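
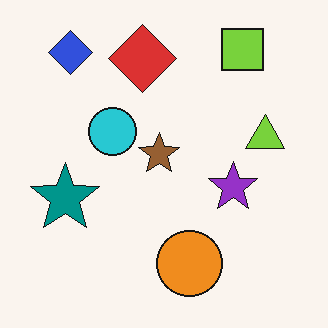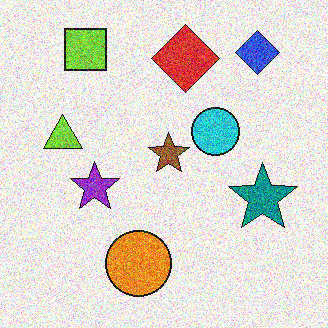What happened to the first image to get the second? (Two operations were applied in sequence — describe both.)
Flipped horizontally (left ↔ right), then degraded with a thick layer of grain.

The lime triangle is in the right of the first image and the left of the second — shapes on opposite sides of the vertical midline have swapped in a mirror flip. Random speckle covers the whole image, including the flat background.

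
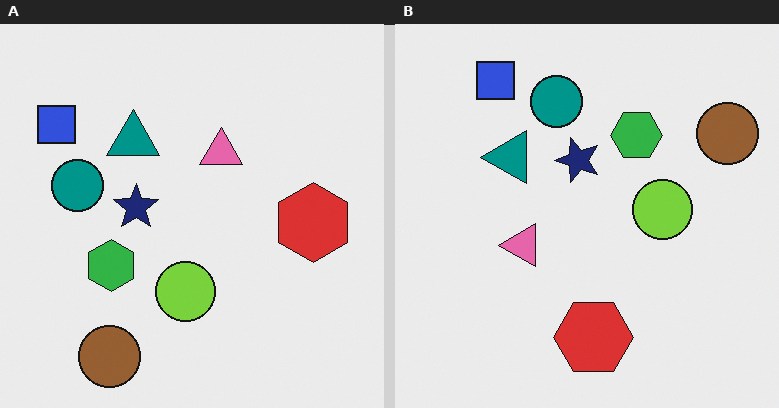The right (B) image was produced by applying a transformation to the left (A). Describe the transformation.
The transformation is: transposed (reflected across the top-left ↔ bottom-right diagonal).

Shapes have swapped their row and column positions — what was in the top-right is now in the bottom-left — a diagonal reflection.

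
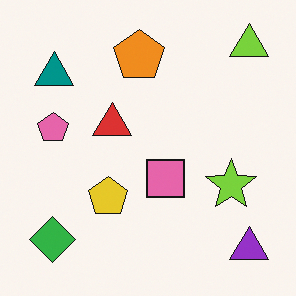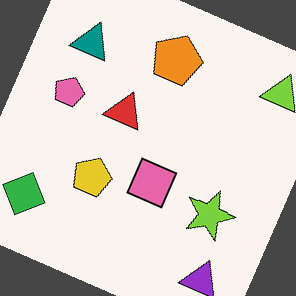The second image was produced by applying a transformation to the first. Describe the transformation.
This is the original image rotated clockwise by a moderate amount.

Every shape is tilted by the same angle and the image corners show triangular fill wedges — a whole-image rotation by a non-right angle.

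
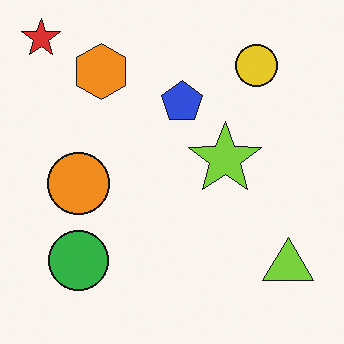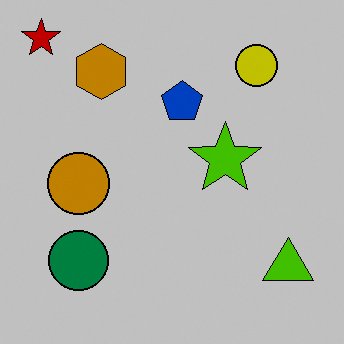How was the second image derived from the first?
The image was heavily posterized to just a handful of flat colors.

Each flat color has snapped to a coarser quantized level — most visibly, the near-white background has dropped to a flat grey.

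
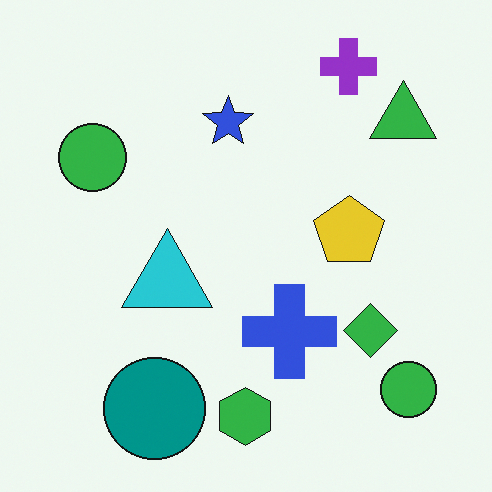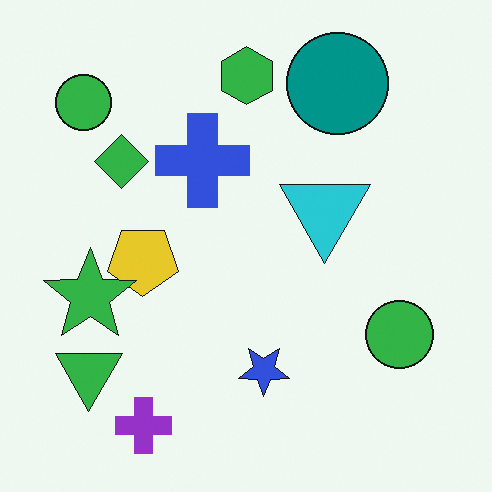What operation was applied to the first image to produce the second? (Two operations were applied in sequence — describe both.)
The image was rotated 180°, then overlaid with an additional green star.

The purple cross sits in the top-right of the first image and the bottom-left of the second — consistent with a whole-image 180° rotation. A green star appears in the second image that is absent from the first.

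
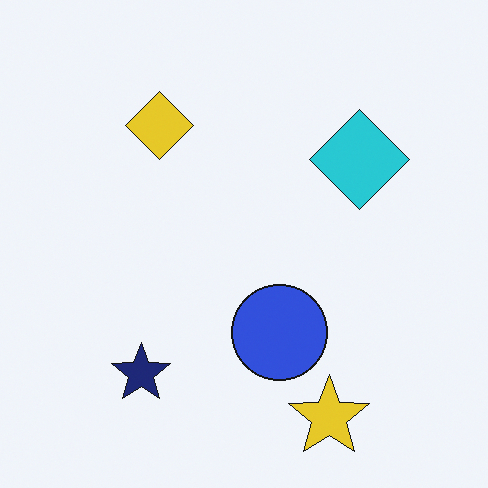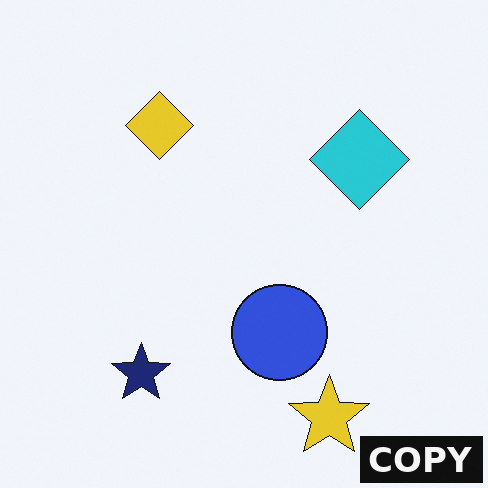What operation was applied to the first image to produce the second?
The transformation is: watermarked with the text "COPY" in the lower-right corner.

A dark label reading "COPY" appears in the lower-right corner.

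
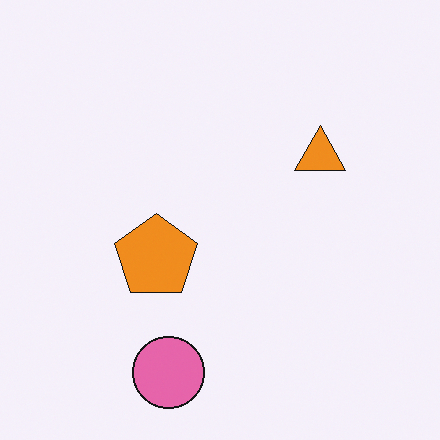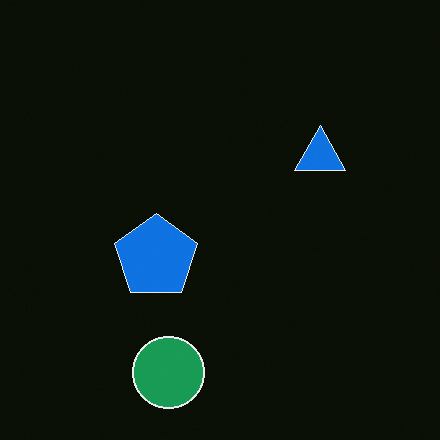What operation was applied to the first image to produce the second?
The second image is the first color-inverted (negative).

The light background has become dark and every shape's color is its complement — a photographic negative.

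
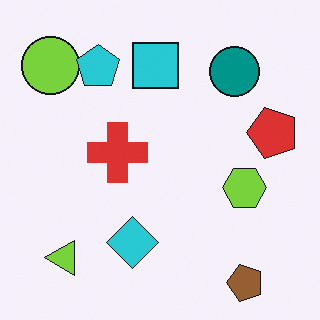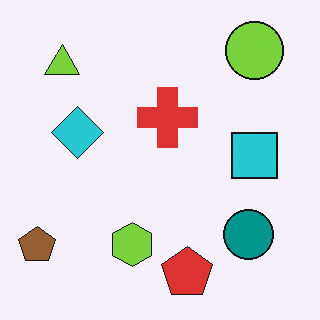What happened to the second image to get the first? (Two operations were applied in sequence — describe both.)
Rotated 90° counter-clockwise, then overlaid with an additional cyan pentagon.

The brown pentagon sits in the bottom-left of the second image and the bottom-right of the first — consistent with a whole-image 90° counter-clockwise rotation. A cyan pentagon appears in the first image that is absent from the second.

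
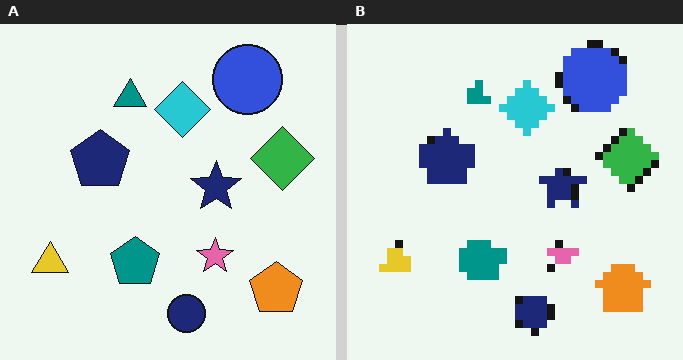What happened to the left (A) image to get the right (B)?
It was pixelated into visible square blocks.

Shapes are reduced to large square blocks; fine edges and outlines are lost — a downscale-then-upscale (mosaic) effect.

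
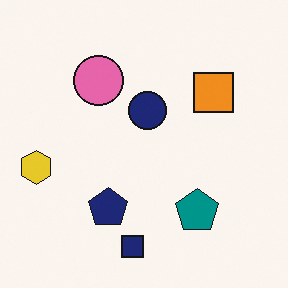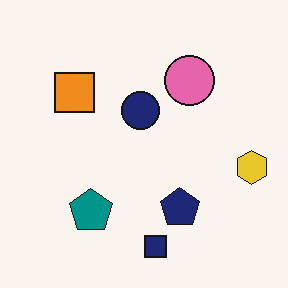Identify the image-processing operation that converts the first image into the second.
The image was flipped horizontally (left ↔ right).

The yellow hexagon is in the left of the first image and the right of the second — shapes on opposite sides of the vertical midline have swapped in a mirror flip.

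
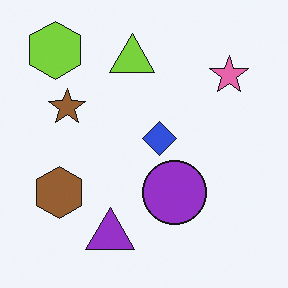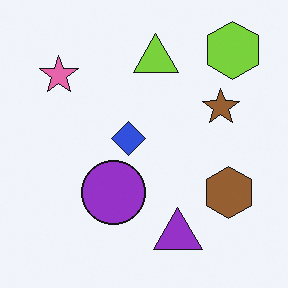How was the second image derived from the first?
The image was flipped horizontally (left ↔ right).

The lime hexagon is in the top-left of the first image and the top-right of the second — shapes on opposite sides of the vertical midline have swapped in a mirror flip.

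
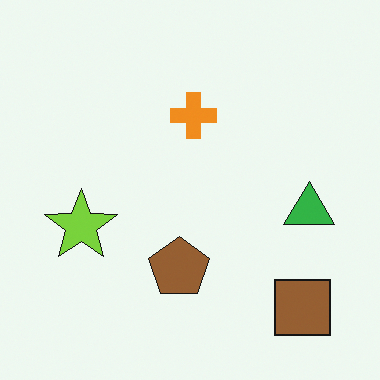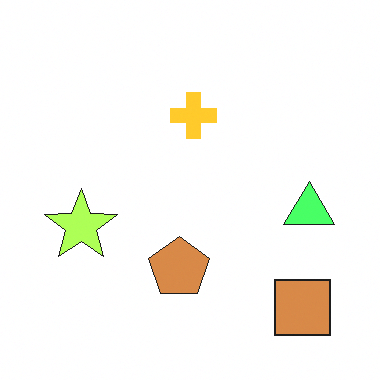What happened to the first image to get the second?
Brightened a lot.

Every pixel — background and shapes alike — is uniformly brightened.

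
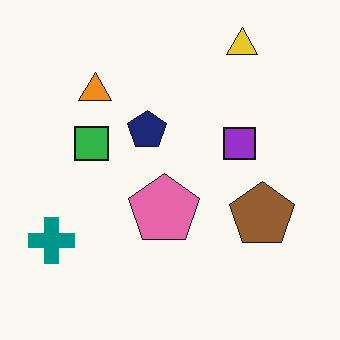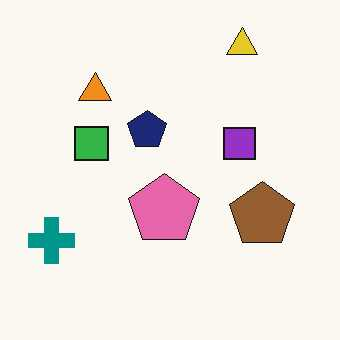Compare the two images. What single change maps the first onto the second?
The second image is the first JPEG-compressed with visible artifacts.

Blocky 8×8 compression artifacts appear around shape edges and the flat background shows ringing — characteristic JPEG degradation.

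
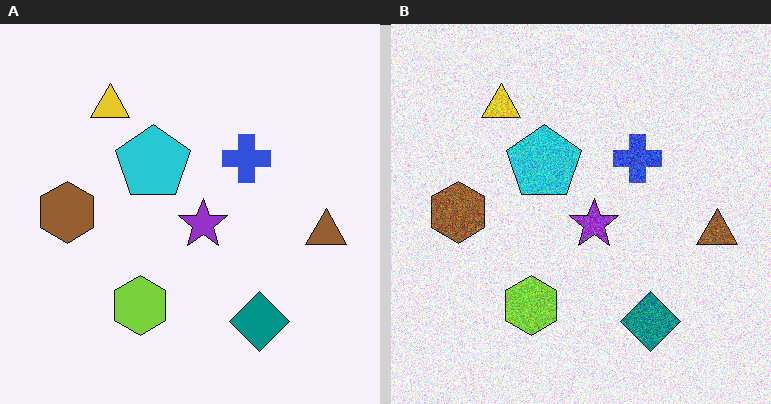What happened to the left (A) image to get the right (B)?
It was degraded with heavy additive noise.

Random speckle covers the whole image, including the flat background.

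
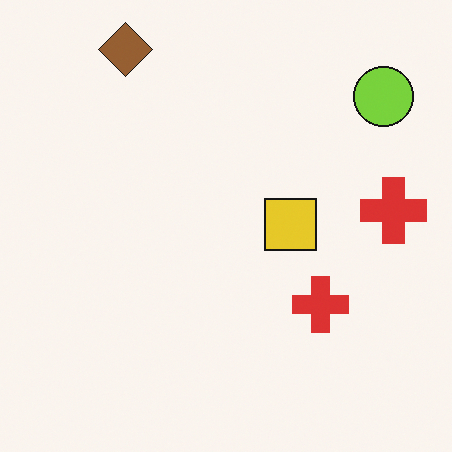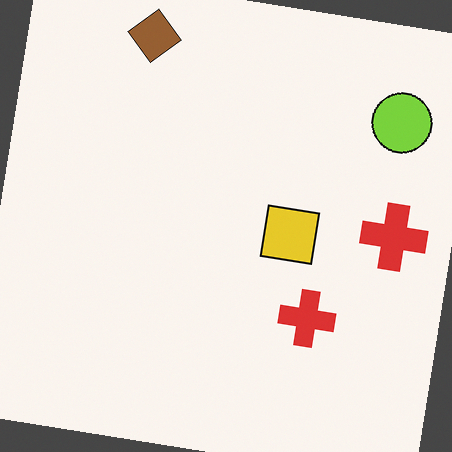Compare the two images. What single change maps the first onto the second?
The second image is the first rotated clockwise by a slight angle.

Every shape is tilted by the same angle and the image corners show triangular fill wedges — a whole-image rotation by a non-right angle.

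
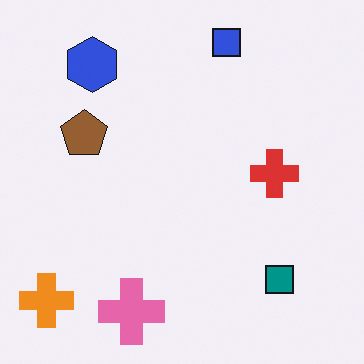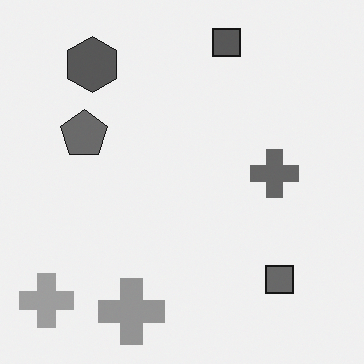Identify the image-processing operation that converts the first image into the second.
The transformation is: converted to grayscale.

All color is removed — every shape is now a shade of grey.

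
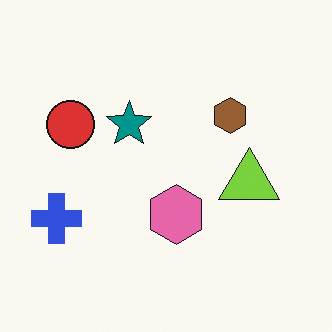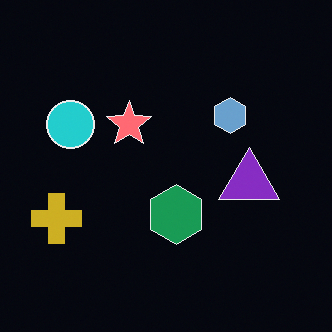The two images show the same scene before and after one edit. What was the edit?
Color-inverted (negative).

The light background has become dark and every shape's color is its complement — a photographic negative.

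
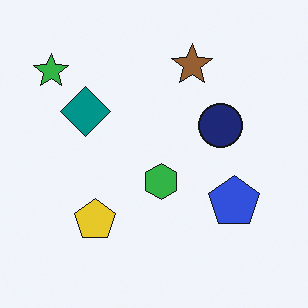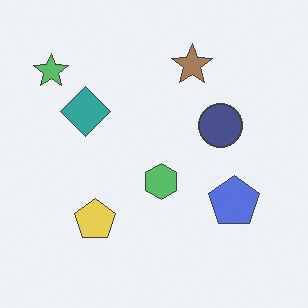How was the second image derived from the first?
The second image is the first given slightly reduced contrast.

Tones are pushed toward mid-grey across the whole image — a global contrast change.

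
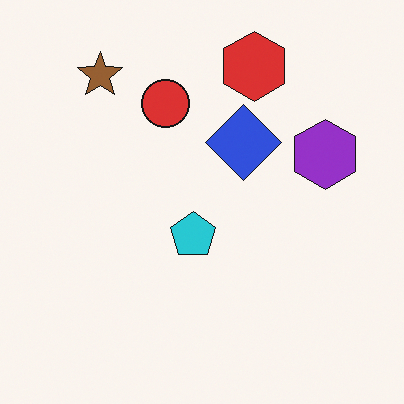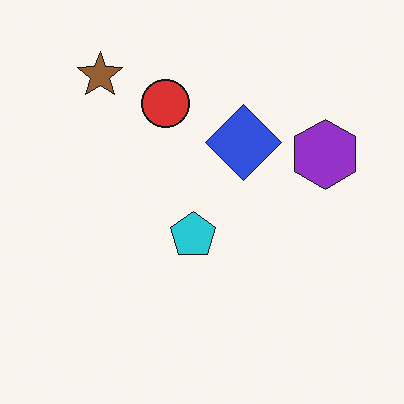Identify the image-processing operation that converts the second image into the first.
The image was overlaid with an additional red hexagon.

A red hexagon appears in the first image that is absent from the second.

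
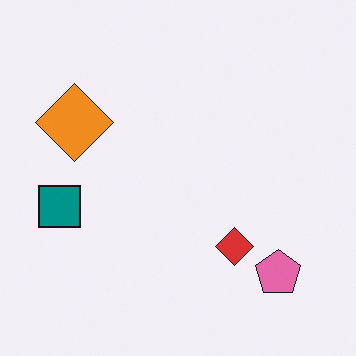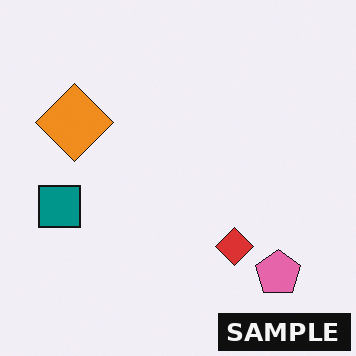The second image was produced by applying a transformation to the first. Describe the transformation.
Watermarked with the text "SAMPLE" in the lower-right corner.

A dark label reading "SAMPLE" appears in the lower-right corner.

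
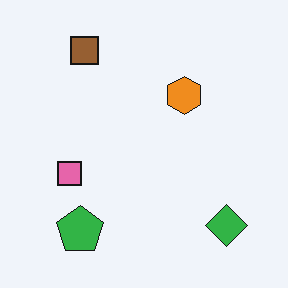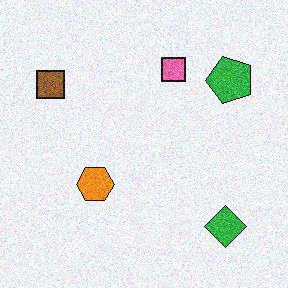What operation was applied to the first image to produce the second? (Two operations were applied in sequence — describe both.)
The image was degraded with moderate additive noise, then transposed (reflected across the top-left ↔ bottom-right diagonal).

Random speckle covers the whole image, including the flat background. Shapes have swapped their row and column positions — what was in the top-right is now in the bottom-left — a diagonal reflection.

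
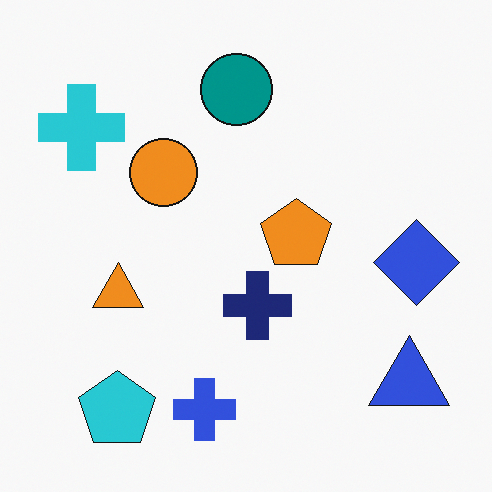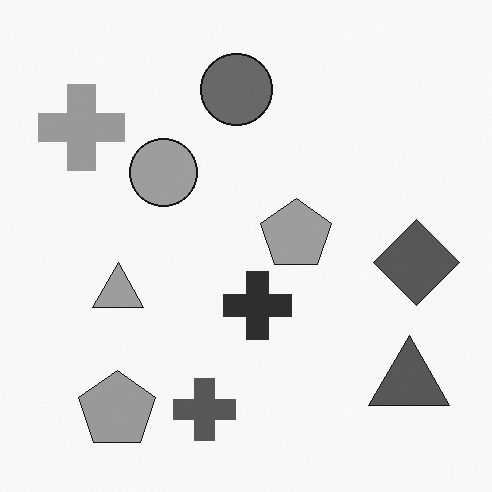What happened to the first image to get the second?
The image was converted to grayscale.

All color is removed — every shape is now a shade of grey.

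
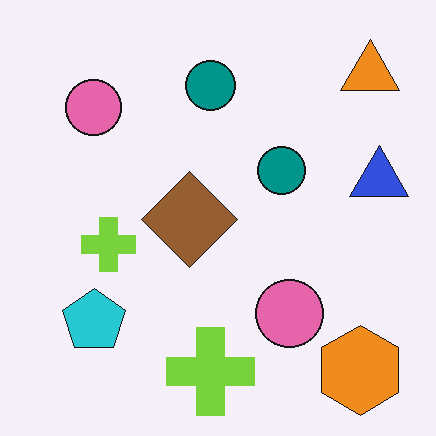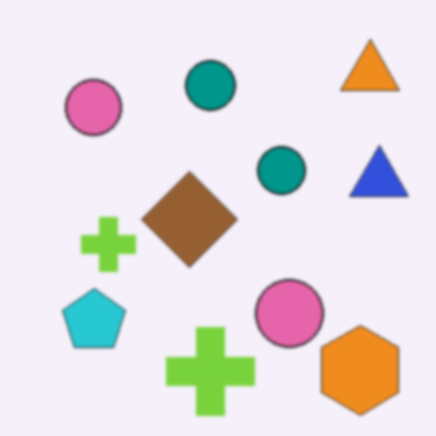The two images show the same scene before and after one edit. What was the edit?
Given a subtle gaussian blur.

Shape edges and outlines are uniformly softened across the whole image.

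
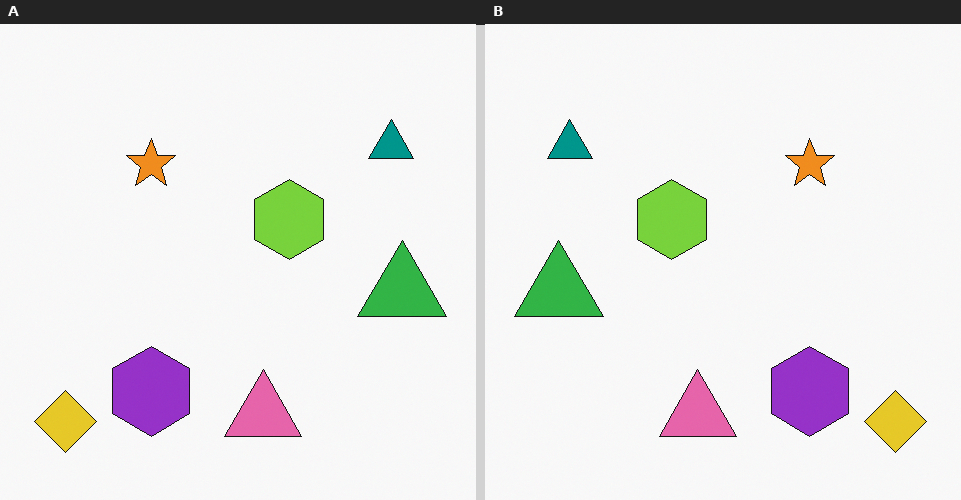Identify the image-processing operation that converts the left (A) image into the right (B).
The right (B) image is the left (A) flipped horizontally (left ↔ right).

The yellow diamond is in the bottom-left of the left (A) image and the bottom-right of the right (B) — shapes on opposite sides of the vertical midline have swapped in a mirror flip.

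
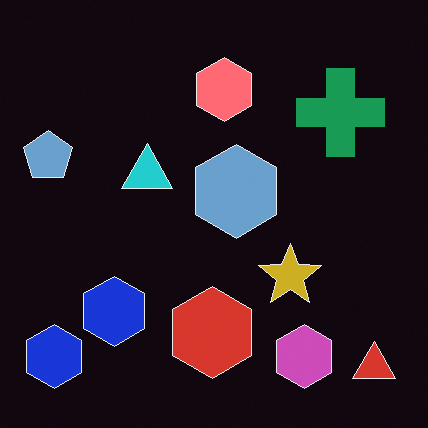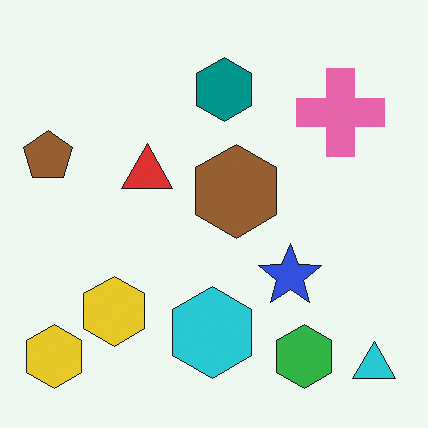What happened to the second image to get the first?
It was color-inverted (negative).

The light background has become dark and every shape's color is its complement — a photographic negative.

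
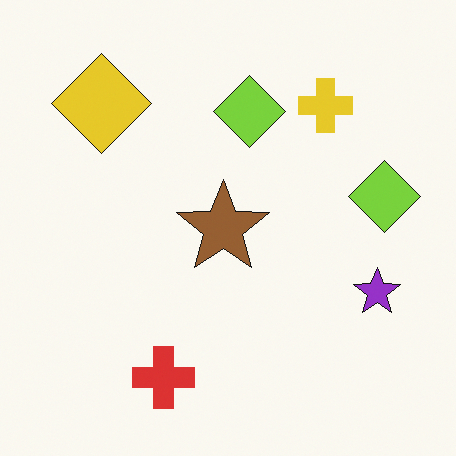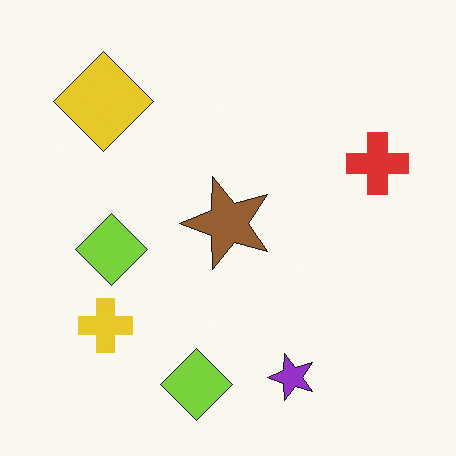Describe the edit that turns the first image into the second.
The second image is the first transposed (reflected across the top-left ↔ bottom-right diagonal).

Shapes have swapped their row and column positions — what was in the top-right is now in the bottom-left — a diagonal reflection.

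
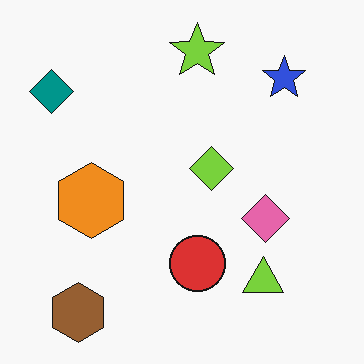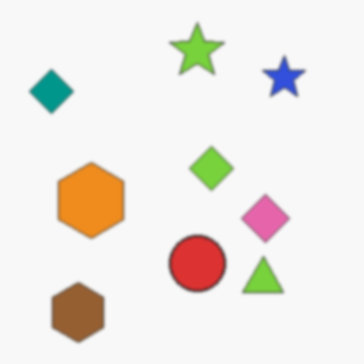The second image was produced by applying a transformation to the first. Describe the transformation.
The transformation is: given a subtle gaussian blur.

Shape edges and outlines are uniformly softened across the whole image.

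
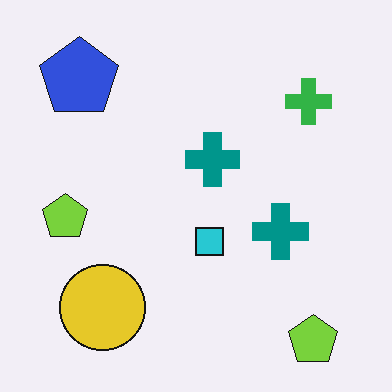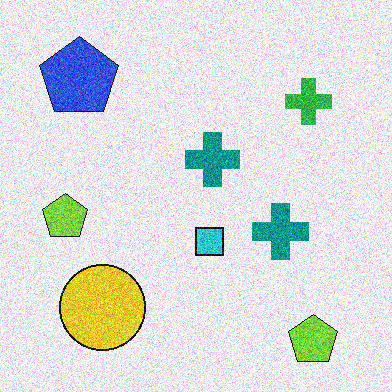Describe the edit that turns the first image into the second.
The second image is the first degraded with strong gaussian noise.

Random speckle covers the whole image, including the flat background.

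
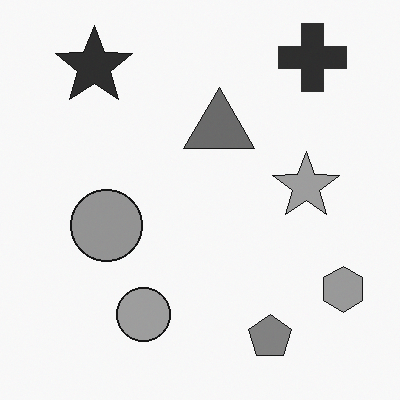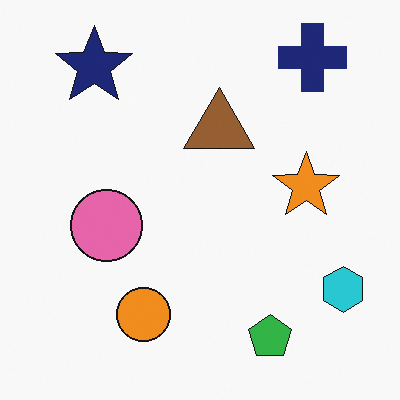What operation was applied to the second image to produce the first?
The image was converted to grayscale.

All color is removed — every shape is now a shade of grey.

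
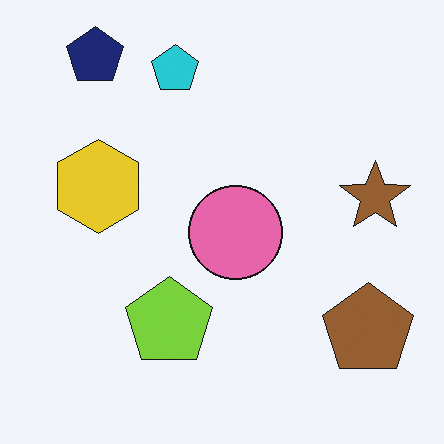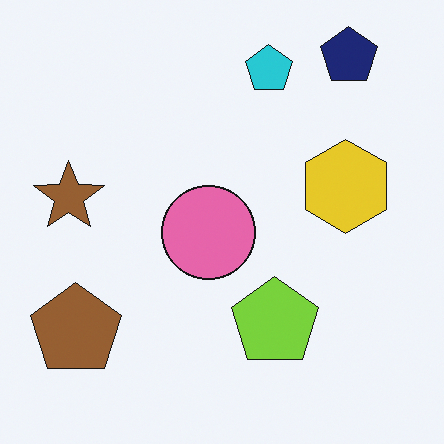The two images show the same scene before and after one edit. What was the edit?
The second image is the first flipped horizontally (left ↔ right).

The brown star is in the right of the first image and the left of the second — shapes on opposite sides of the vertical midline have swapped in a mirror flip.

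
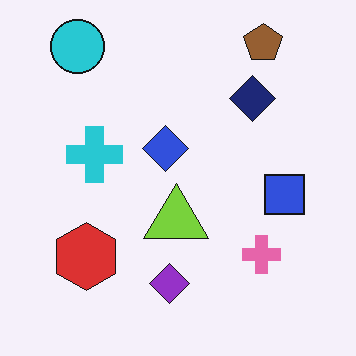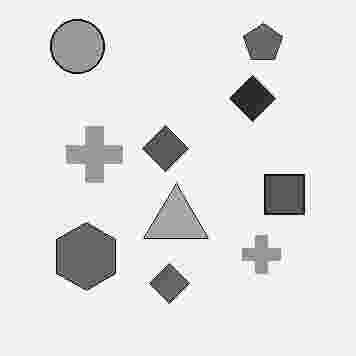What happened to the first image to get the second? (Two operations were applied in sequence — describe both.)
The transformation is: converted to grayscale, then heavily JPEG-compressed with obvious blocking artifacts.

All color is removed — every shape is now a shade of grey. Blocky 8×8 compression artifacts appear around shape edges and the flat background shows ringing — characteristic JPEG degradation.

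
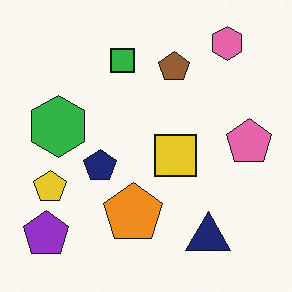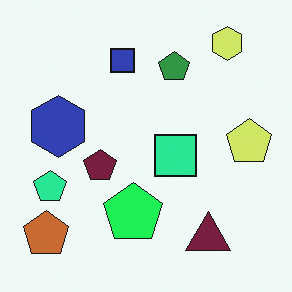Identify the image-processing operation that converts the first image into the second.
This is the original image hue-shifted by a moderate amount.

Every shape's color has rotated by the same amount around the hue wheel — a uniform hue shift.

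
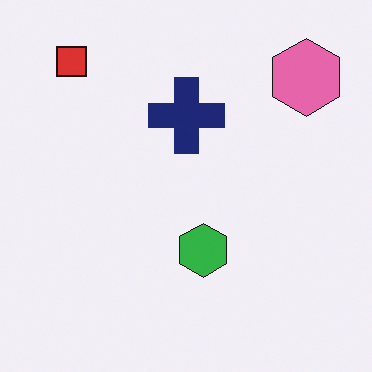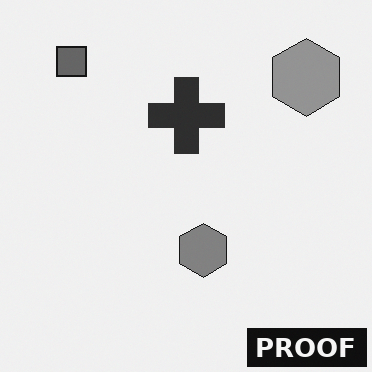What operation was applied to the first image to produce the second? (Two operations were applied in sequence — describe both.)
This is the original image converted to grayscale, then watermarked with the text "PROOF" in the lower-right corner.

All color is removed — every shape is now a shade of grey. A dark label reading "PROOF" appears in the lower-right corner.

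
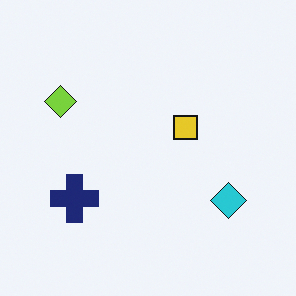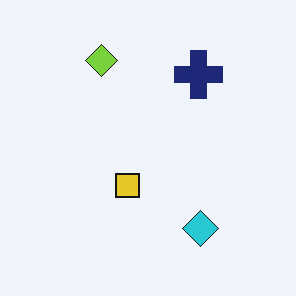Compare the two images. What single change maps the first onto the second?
This is the original image transposed (reflected across the top-left ↔ bottom-right diagonal).

Shapes have swapped their row and column positions — what was in the top-right is now in the bottom-left — a diagonal reflection.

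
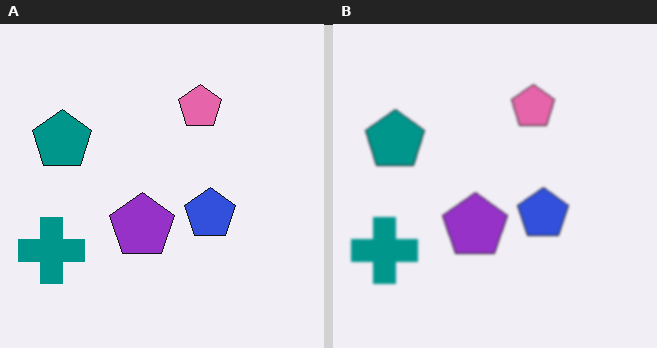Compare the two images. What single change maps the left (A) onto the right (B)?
It was given a subtle gaussian blur.

Shape edges and outlines are uniformly softened across the whole image.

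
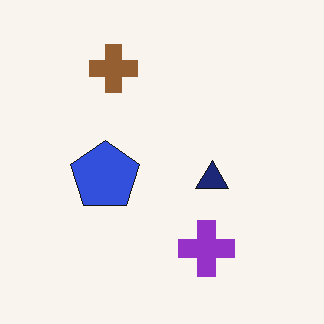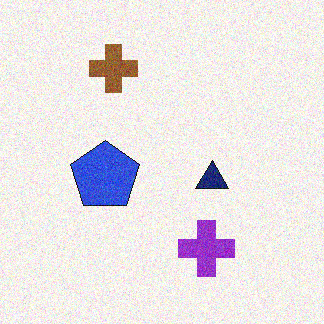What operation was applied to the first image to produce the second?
The second image is the first degraded with visible gaussian noise.

Random speckle covers the whole image, including the flat background.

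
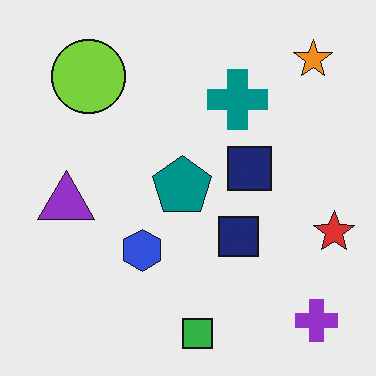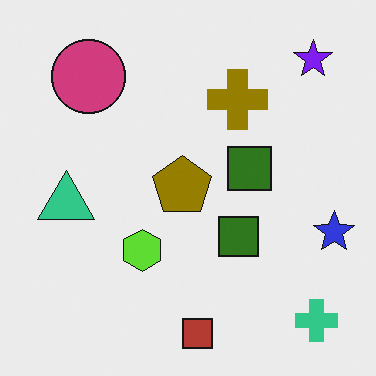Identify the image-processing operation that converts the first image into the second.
The transformation is: hue-shifted through roughly half the color wheel.

Every shape's color has rotated by the same amount around the hue wheel — a uniform hue shift.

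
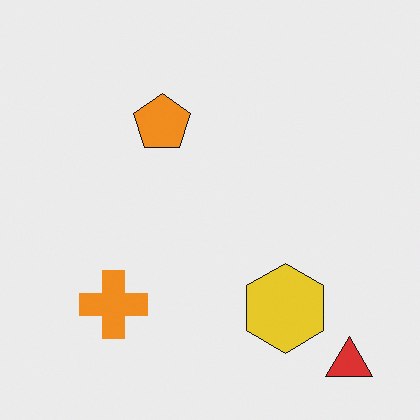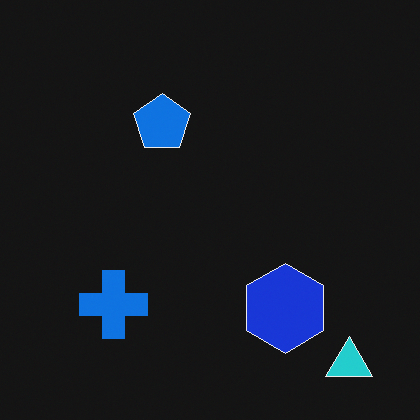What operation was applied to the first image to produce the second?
The second image is the first color-inverted (negative).

The light background has become dark and every shape's color is its complement — a photographic negative.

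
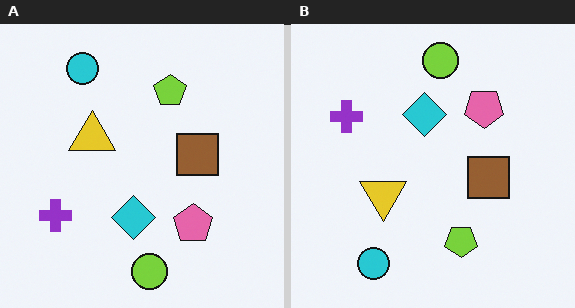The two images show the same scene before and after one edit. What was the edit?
The image was flipped vertically (top ↔ bottom).

The lime circle is in the bottom of the left (A) image and the top of the right (B) — shapes on opposite sides of the horizontal midline have swapped in a mirror flip.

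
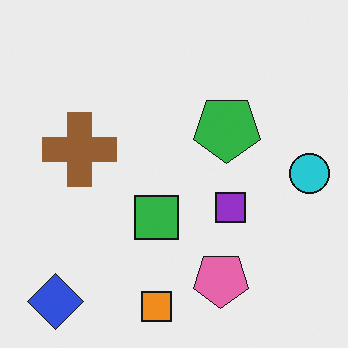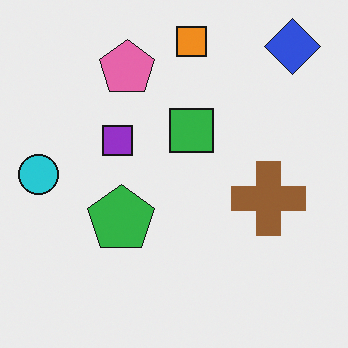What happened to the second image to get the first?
The image was rotated 180°.

The blue diamond sits in the top-right of the second image and the bottom-left of the first — consistent with a whole-image 180° rotation.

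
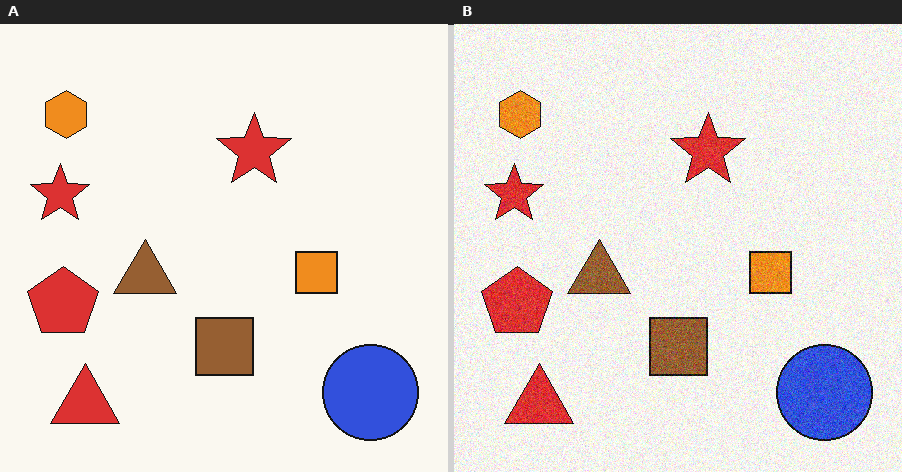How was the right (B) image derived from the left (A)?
The right (B) image is the left (A) degraded with visible gaussian noise.

Random speckle covers the whole image, including the flat background.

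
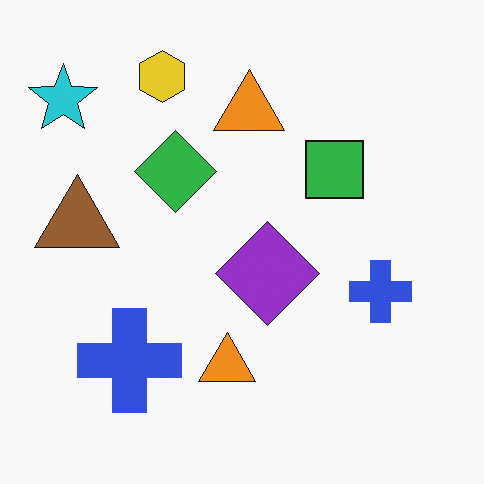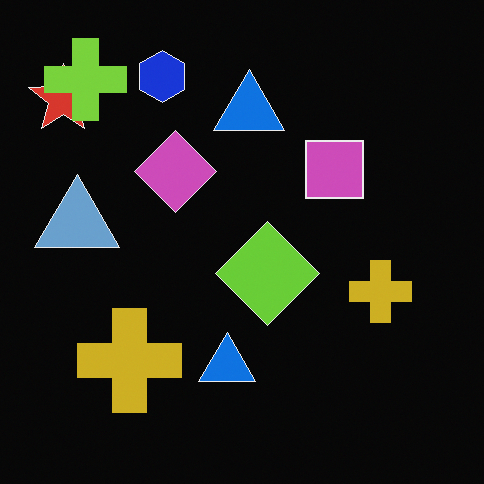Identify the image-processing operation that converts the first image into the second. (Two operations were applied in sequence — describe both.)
The transformation is: color-inverted (negative), then overlaid with an additional lime cross.

The light background has become dark and every shape's color is its complement — a photographic negative. A lime cross appears in the second image that is absent from the first.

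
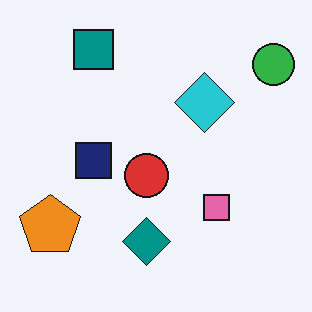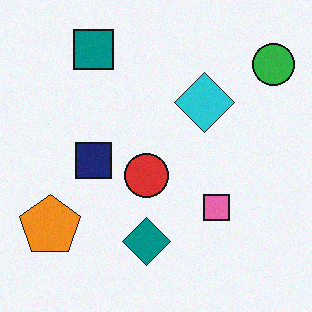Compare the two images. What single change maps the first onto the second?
It was degraded with subtle gaussian noise.

Random speckle covers the whole image, including the flat background.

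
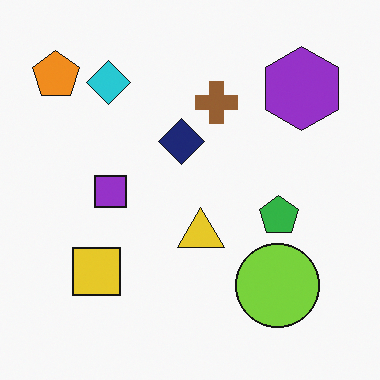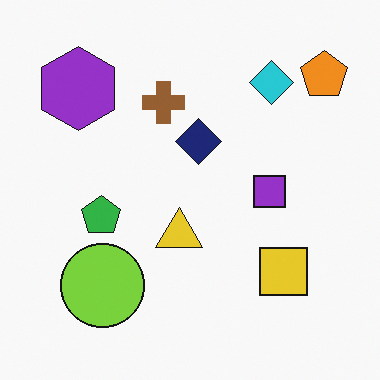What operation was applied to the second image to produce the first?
Flipped horizontally (left ↔ right).

The orange pentagon is in the top-right of the second image and the top-left of the first — shapes on opposite sides of the vertical midline have swapped in a mirror flip.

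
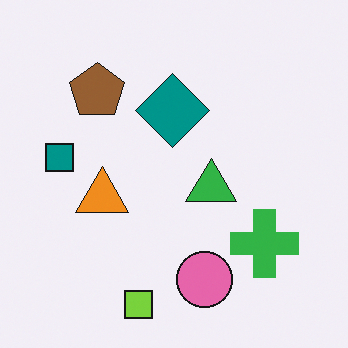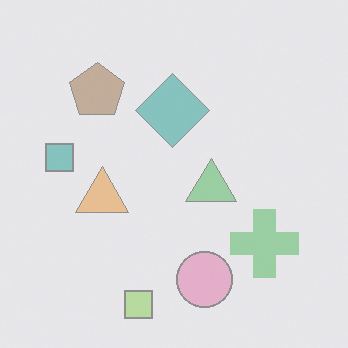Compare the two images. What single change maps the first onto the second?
The second image is the first given much lower contrast.

Tones are pushed toward mid-grey across the whole image — a global contrast change.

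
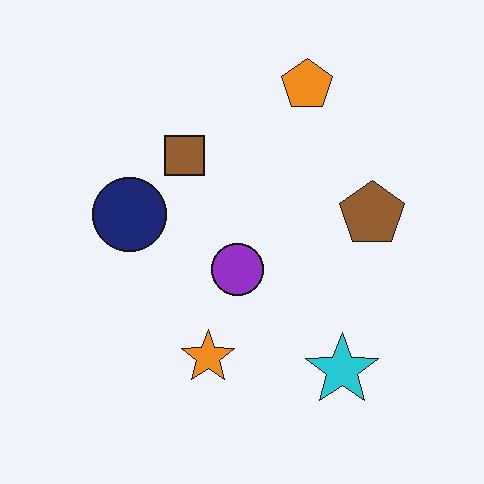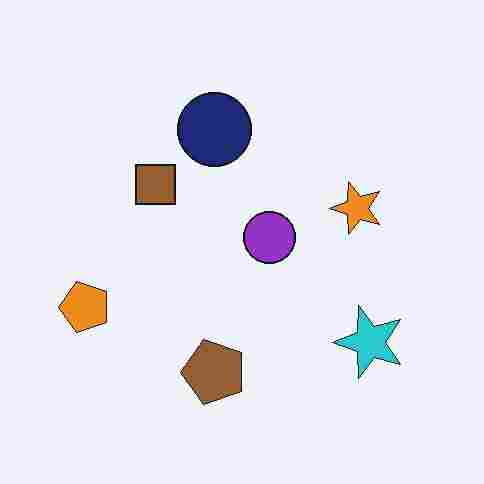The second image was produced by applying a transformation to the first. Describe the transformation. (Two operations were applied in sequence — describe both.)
Transposed (reflected across the top-left ↔ bottom-right diagonal), then heavily JPEG-compressed with obvious blocking artifacts.

Shapes have swapped their row and column positions — what was in the top-right is now in the bottom-left — a diagonal reflection. Blocky 8×8 compression artifacts appear around shape edges and the flat background shows ringing — characteristic JPEG degradation.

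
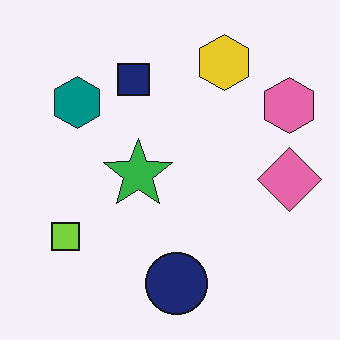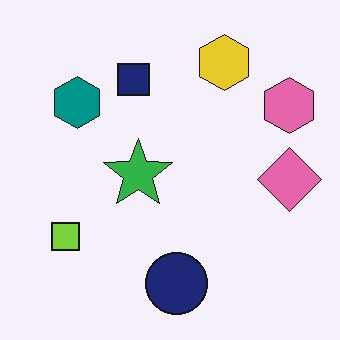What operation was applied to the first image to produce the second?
The transformation is: given moderate JPEG compression.

Blocky 8×8 compression artifacts appear around shape edges and the flat background shows ringing — characteristic JPEG degradation.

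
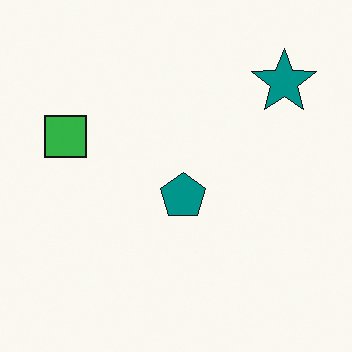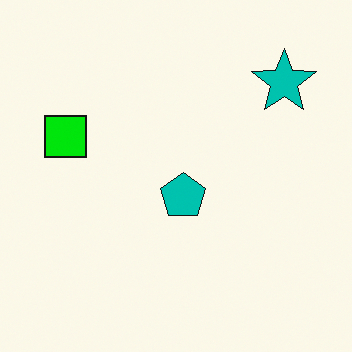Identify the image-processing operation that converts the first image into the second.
The transformation is: made much more vivid (saturation change).

All colors are more vivid — a global saturation change.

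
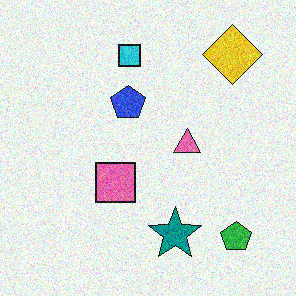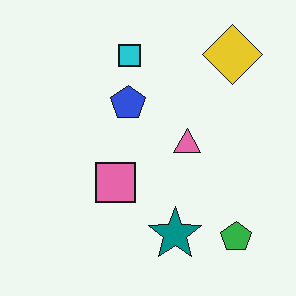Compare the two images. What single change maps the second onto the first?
This is the original image degraded with visible gaussian noise.

Random speckle covers the whole image, including the flat background.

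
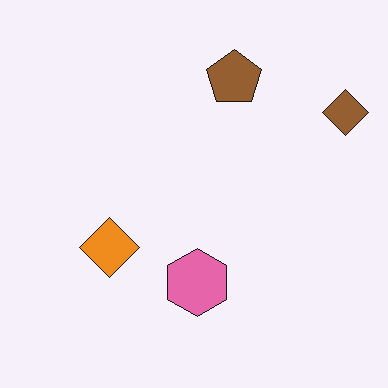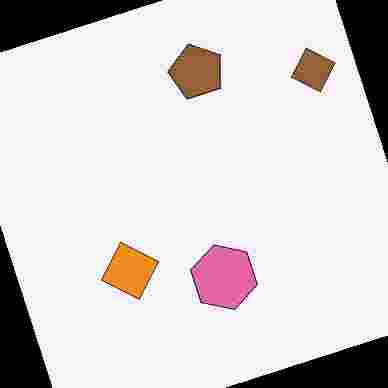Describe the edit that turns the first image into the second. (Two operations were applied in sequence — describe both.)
Rotated counter-clockwise by a clearly visible amount, then heavily JPEG-compressed with obvious blocking artifacts.

Every shape is tilted by the same angle and the image corners show triangular fill wedges — a whole-image rotation by a non-right angle. Blocky 8×8 compression artifacts appear around shape edges and the flat background shows ringing — characteristic JPEG degradation.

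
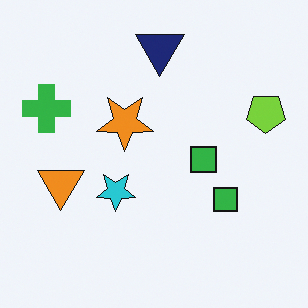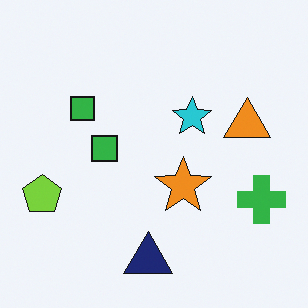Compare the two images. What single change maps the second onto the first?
This is the original image rotated 180°.

The lime pentagon sits in the left of the second image and the right of the first — consistent with a whole-image 180° rotation.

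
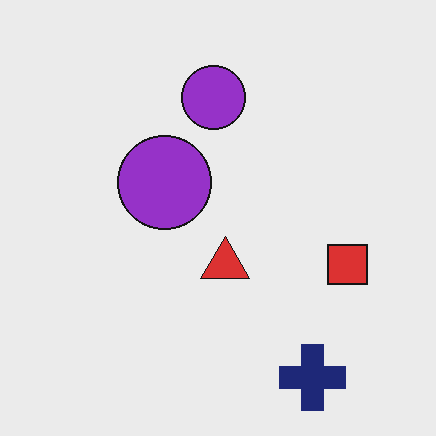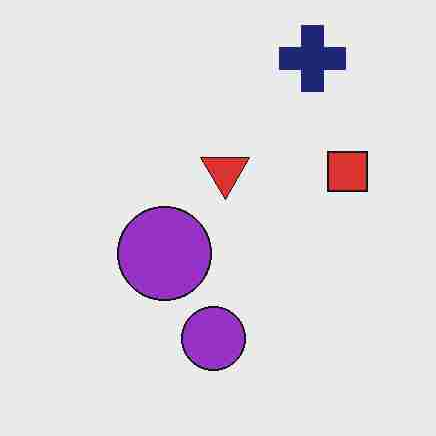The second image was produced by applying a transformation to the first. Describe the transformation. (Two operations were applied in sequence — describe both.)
It was degraded with heavy JPEG compression, then flipped vertically (top ↔ bottom).

Blocky 8×8 compression artifacts appear around shape edges and the flat background shows ringing — characteristic JPEG degradation. The navy cross is in the bottom-right of the first image and the top-right of the second — shapes on opposite sides of the horizontal midline have swapped in a mirror flip.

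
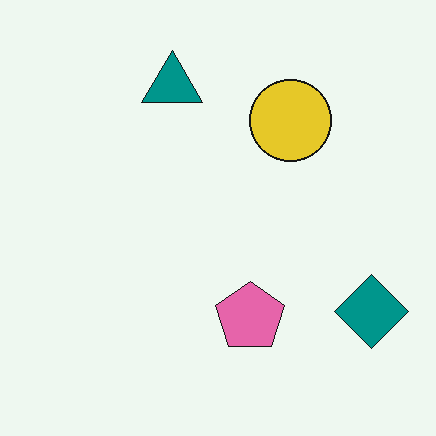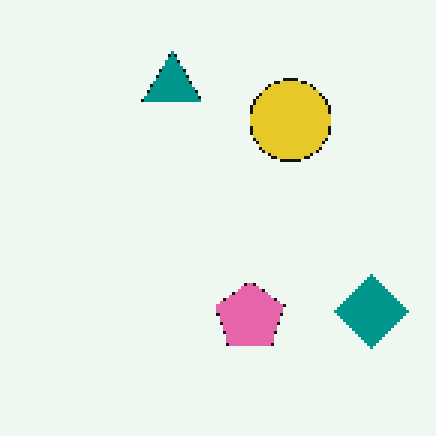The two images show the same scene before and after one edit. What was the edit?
This is the original image lightly pixelated (a mild mosaic effect).

Shapes are reduced to large square blocks; fine edges and outlines are lost — a downscale-then-upscale (mosaic) effect.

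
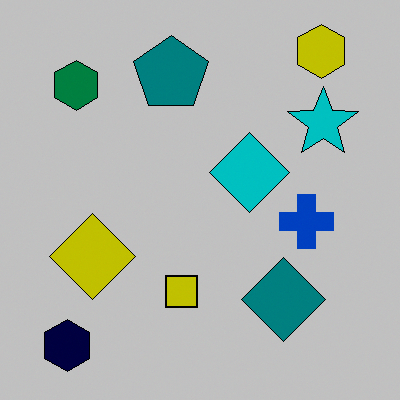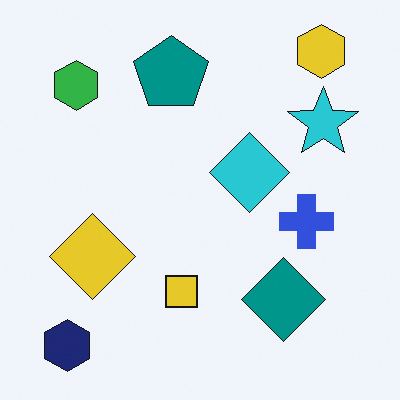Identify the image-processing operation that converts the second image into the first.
The image was aggressively posterized.

Each flat color has snapped to a coarser quantized level — most visibly, the near-white background has dropped to a flat grey.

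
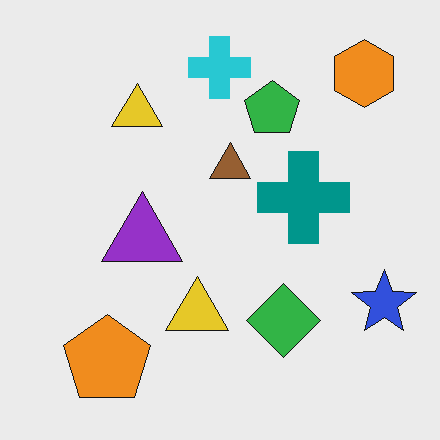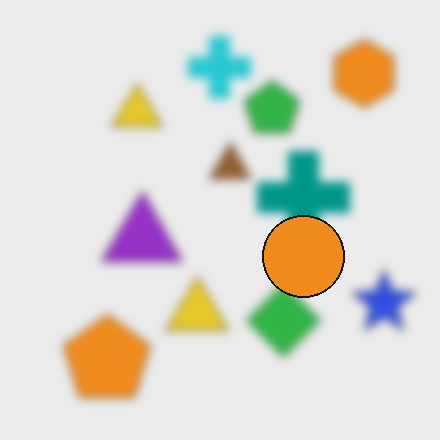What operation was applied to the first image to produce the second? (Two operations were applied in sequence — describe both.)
The image was moderately blurred, then overlaid with an additional orange circle.

Shape edges and outlines are uniformly softened across the whole image. An orange circle appears in the second image that is absent from the first.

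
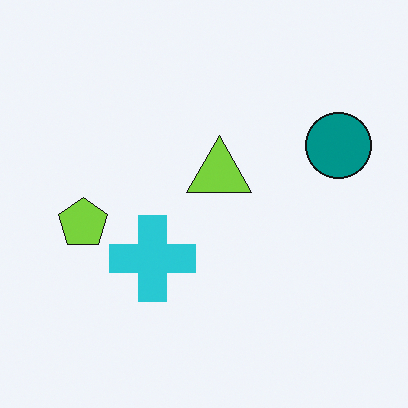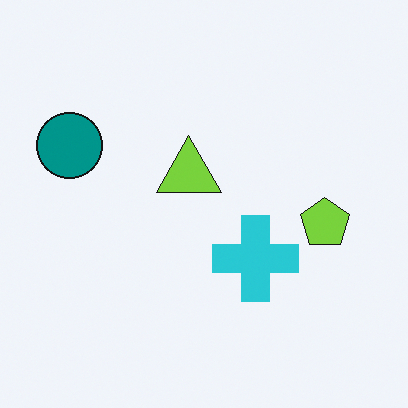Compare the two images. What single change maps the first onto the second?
This is the original image flipped horizontally (left ↔ right).

The teal circle is in the right of the first image and the left of the second — shapes on opposite sides of the vertical midline have swapped in a mirror flip.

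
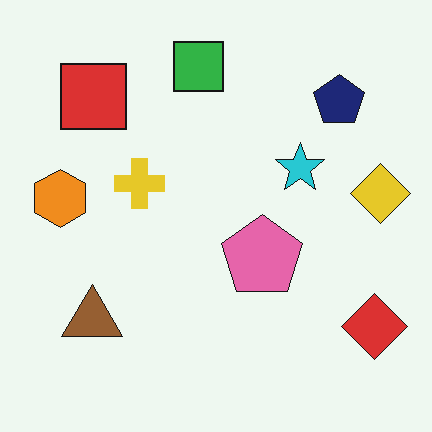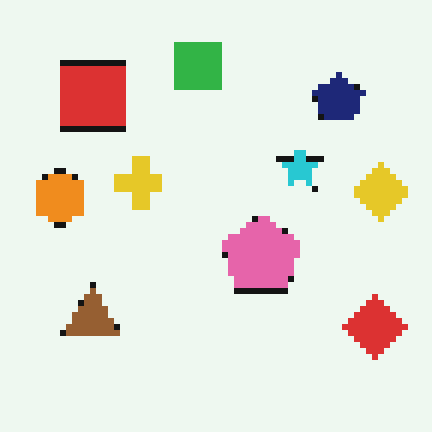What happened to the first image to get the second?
The transformation is: moderately pixelated.

Shapes are reduced to large square blocks; fine edges and outlines are lost — a downscale-then-upscale (mosaic) effect.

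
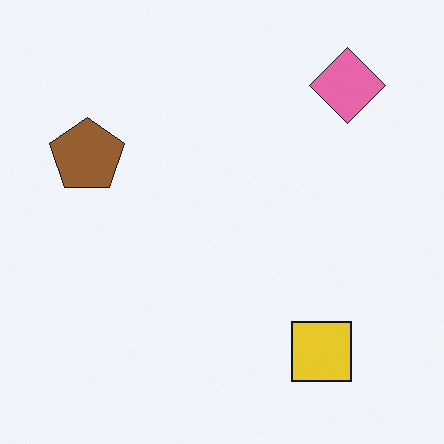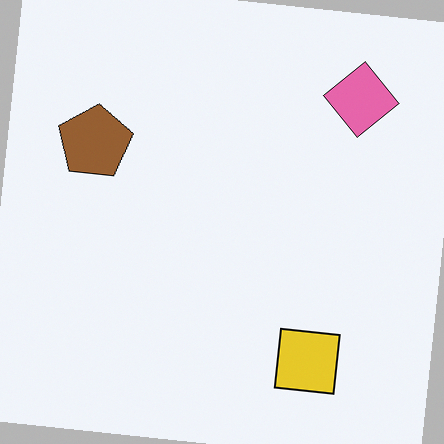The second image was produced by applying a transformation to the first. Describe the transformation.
The second image is the first rotated clockwise by a few degrees.

Every shape is tilted by the same angle and the image corners show triangular fill wedges — a whole-image rotation by a non-right angle.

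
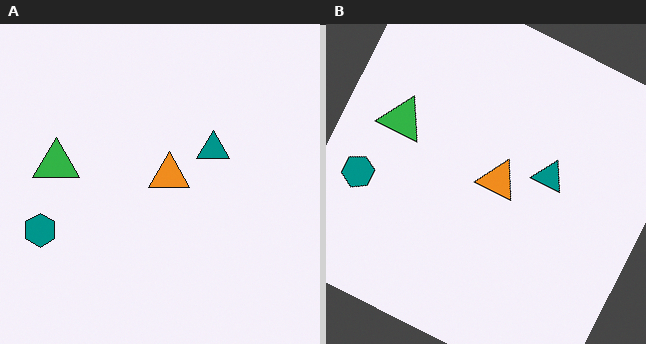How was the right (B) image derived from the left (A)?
The transformation is: rotated clockwise by a moderate amount.

Every shape is tilted by the same angle and the image corners show triangular fill wedges — a whole-image rotation by a non-right angle.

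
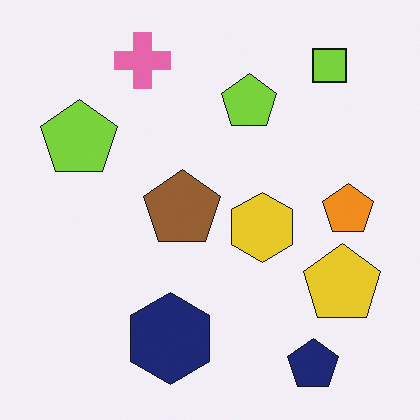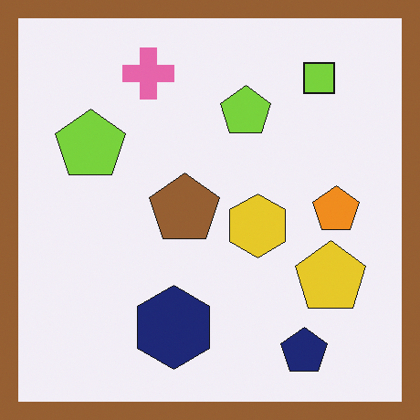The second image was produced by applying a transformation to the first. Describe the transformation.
This is the original image framed with a brown border.

A solid brown frame runs around the edge of the second image, with the content slightly shrunk inside it.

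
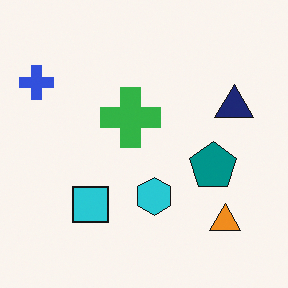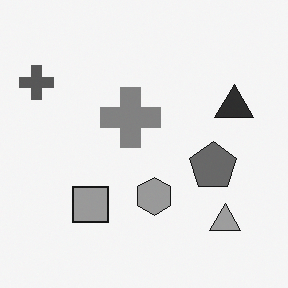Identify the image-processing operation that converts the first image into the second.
The image was converted to grayscale.

All color is removed — every shape is now a shade of grey.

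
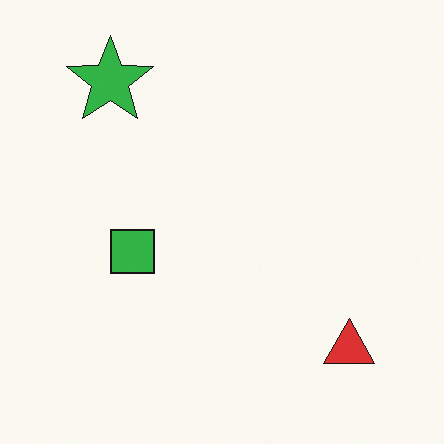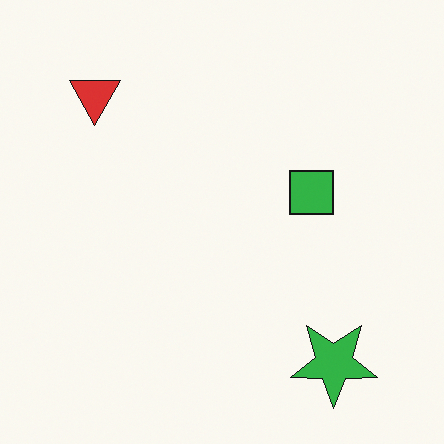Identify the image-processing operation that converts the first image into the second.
It was rotated 180°.

The green star sits in the top-left of the first image and the bottom-right of the second — consistent with a whole-image 180° rotation.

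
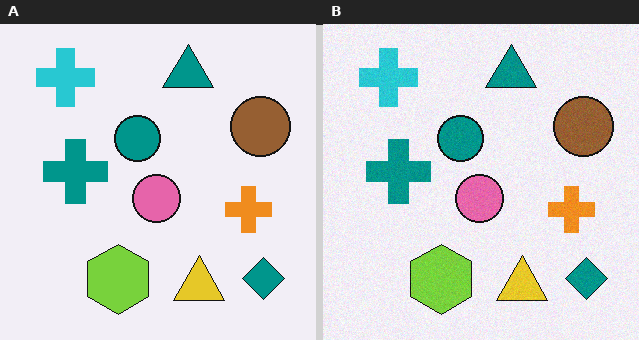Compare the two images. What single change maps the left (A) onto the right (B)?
It was degraded with light additive noise.

Random speckle covers the whole image, including the flat background.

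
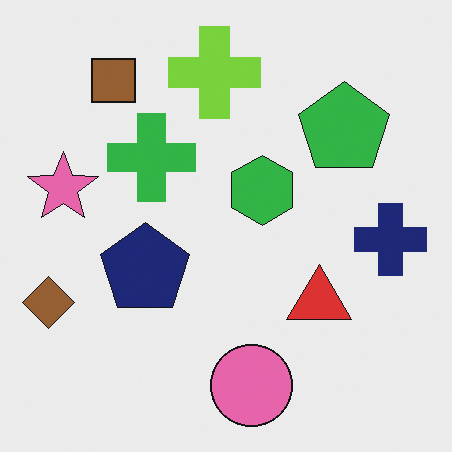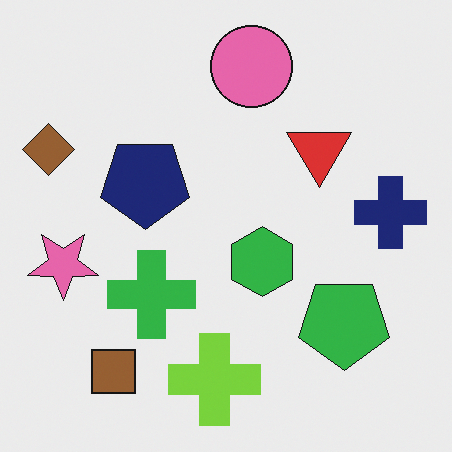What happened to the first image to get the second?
The transformation is: flipped vertically (top ↔ bottom).

The pink circle is in the bottom of the first image and the top of the second — shapes on opposite sides of the horizontal midline have swapped in a mirror flip.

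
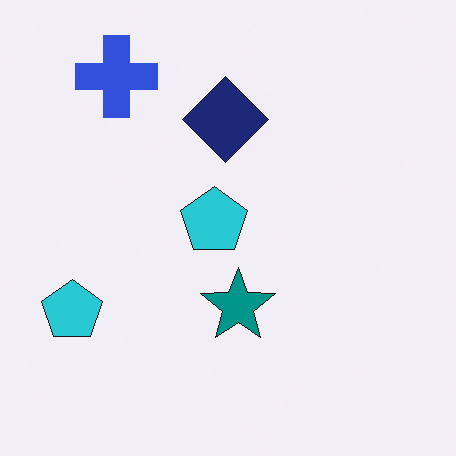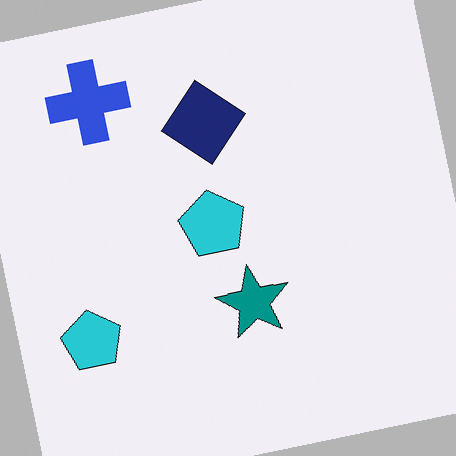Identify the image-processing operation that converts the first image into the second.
This is the original image rotated counter-clockwise by a small amount.

Every shape is tilted by the same angle and the image corners show triangular fill wedges — a whole-image rotation by a non-right angle.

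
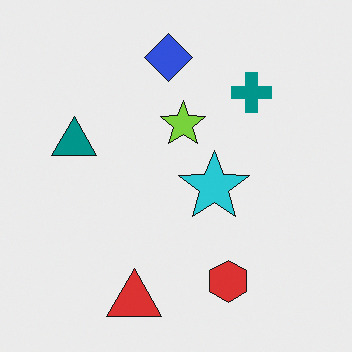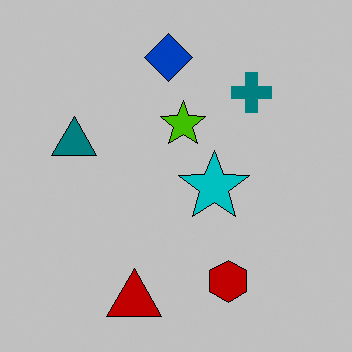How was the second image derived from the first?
Heavily posterized to just a handful of flat colors.

Each flat color has snapped to a coarser quantized level — most visibly, the near-white background has dropped to a flat grey.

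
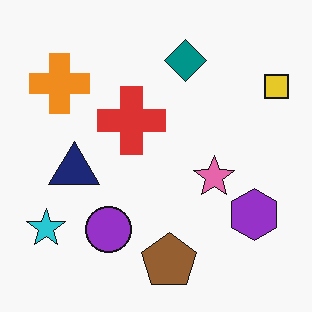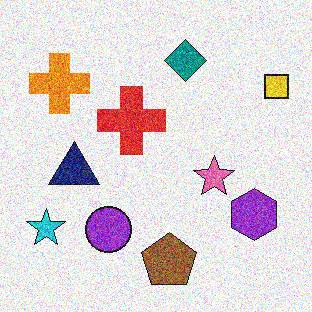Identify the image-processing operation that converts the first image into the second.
Degraded with strong gaussian noise.

Random speckle covers the whole image, including the flat background.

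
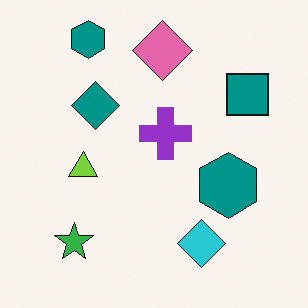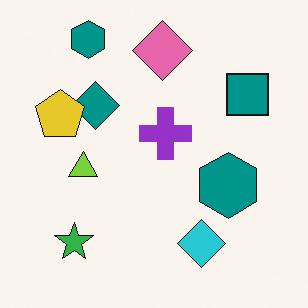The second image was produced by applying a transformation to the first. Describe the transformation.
The transformation is: overlaid with an additional yellow pentagon.

A yellow pentagon appears in the second image that is absent from the first.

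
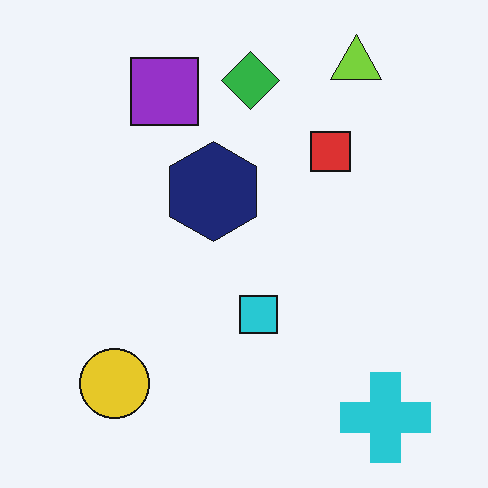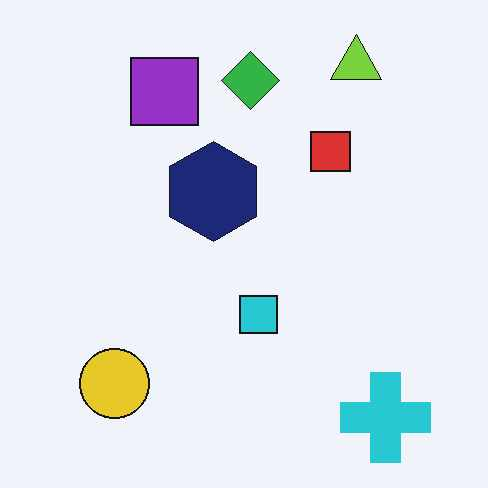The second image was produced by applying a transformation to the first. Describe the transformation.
It was given moderate JPEG compression.

Blocky 8×8 compression artifacts appear around shape edges and the flat background shows ringing — characteristic JPEG degradation.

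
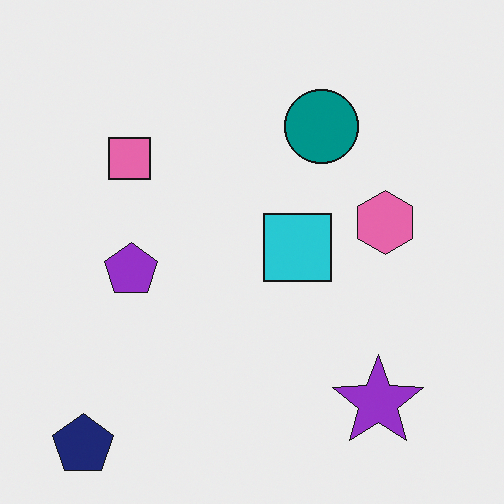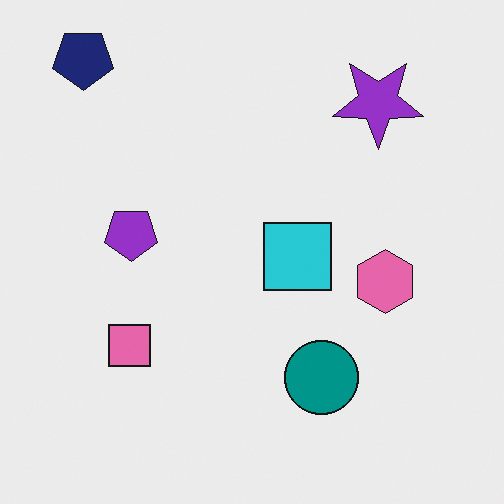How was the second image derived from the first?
Flipped vertically (top ↔ bottom).

The navy pentagon is in the bottom-left of the first image and the top-left of the second — shapes on opposite sides of the horizontal midline have swapped in a mirror flip.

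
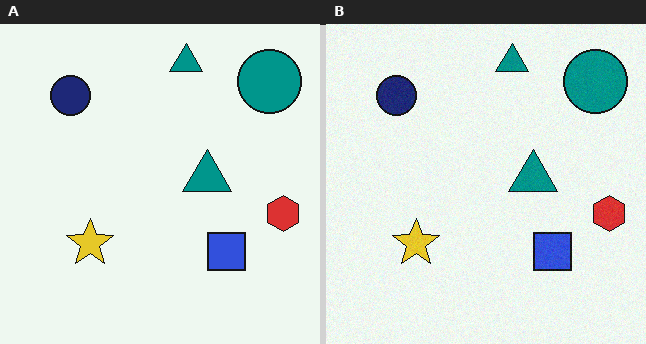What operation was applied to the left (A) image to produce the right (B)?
It was degraded with light additive noise.

Random speckle covers the whole image, including the flat background.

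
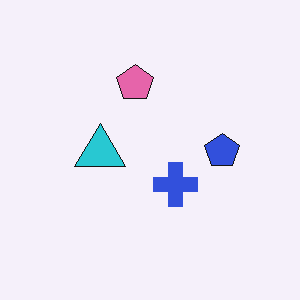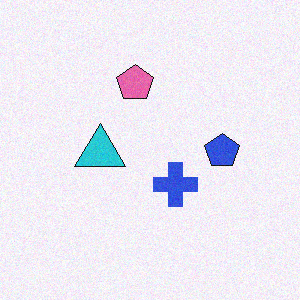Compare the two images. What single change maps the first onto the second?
It was degraded with a light layer of grain.

Random speckle covers the whole image, including the flat background.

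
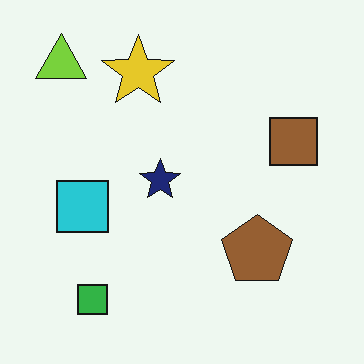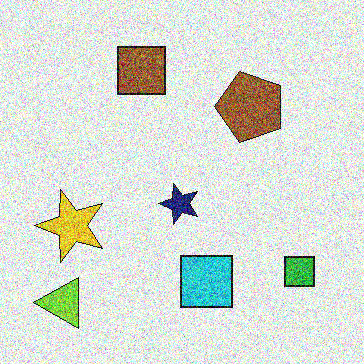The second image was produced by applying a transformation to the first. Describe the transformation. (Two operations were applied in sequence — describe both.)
This is the original image rotated 90° counter-clockwise, then degraded with a thick layer of grain.

The lime triangle sits in the top-left of the first image and the bottom-left of the second — consistent with a whole-image 90° counter-clockwise rotation. Random speckle covers the whole image, including the flat background.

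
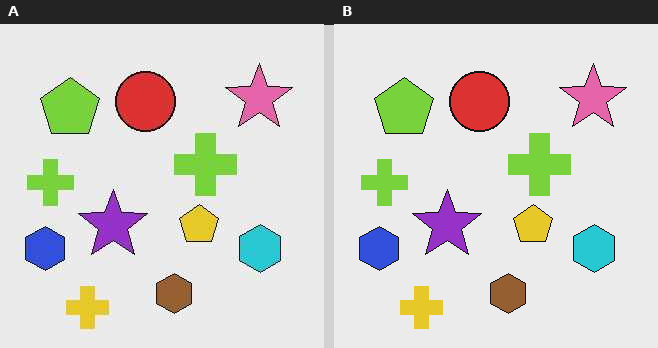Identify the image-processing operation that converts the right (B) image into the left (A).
The image was given moderate JPEG compression.

Blocky 8×8 compression artifacts appear around shape edges and the flat background shows ringing — characteristic JPEG degradation.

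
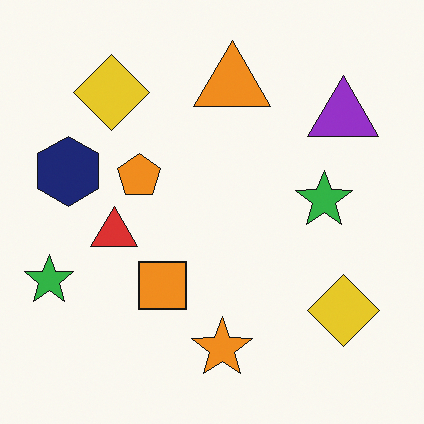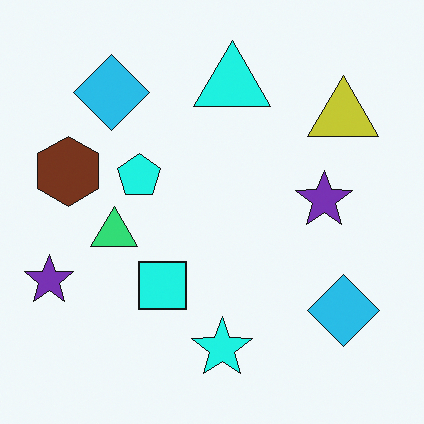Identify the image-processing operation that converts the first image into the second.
Hue-shifted by a moderate amount.

Every shape's color has rotated by the same amount around the hue wheel — a uniform hue shift.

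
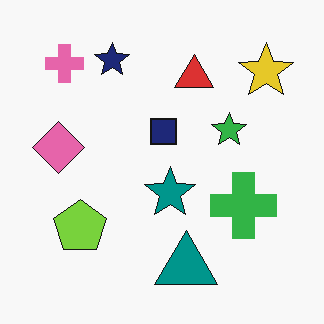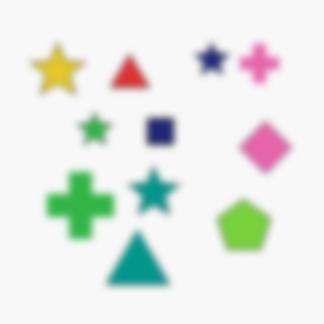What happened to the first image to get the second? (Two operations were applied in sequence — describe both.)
The image was moderately blurred, then flipped horizontally (left ↔ right).

Shape edges and outlines are uniformly softened across the whole image. The yellow star is in the top-right of the first image and the top-left of the second — shapes on opposite sides of the vertical midline have swapped in a mirror flip.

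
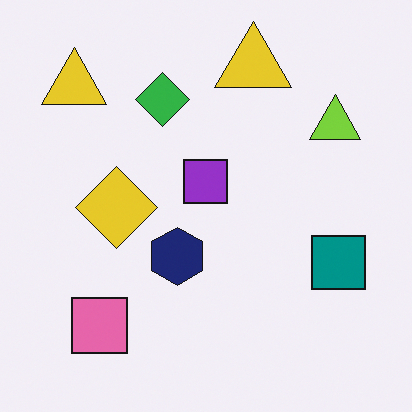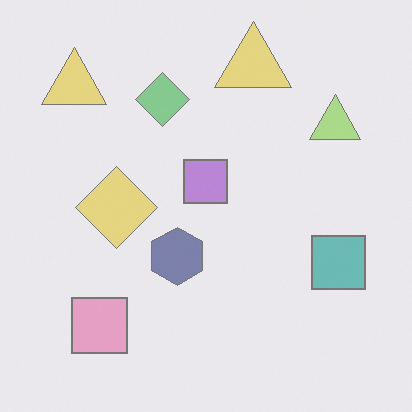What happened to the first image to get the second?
Given much lower contrast.

Tones are pushed toward mid-grey across the whole image — a global contrast change.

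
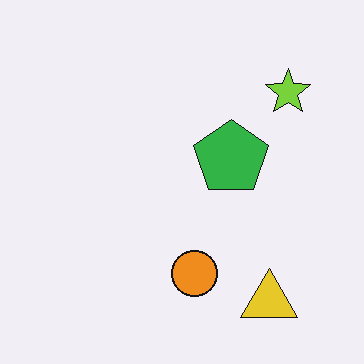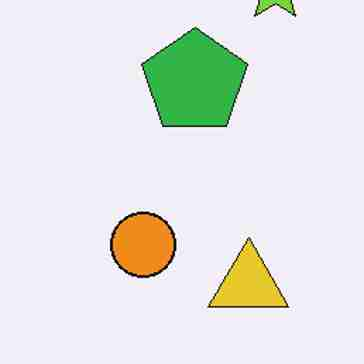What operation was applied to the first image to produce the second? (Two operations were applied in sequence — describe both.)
This is the original image cropped to a modestly smaller region and rescaled, then degraded with heavy JPEG compression.

The visible shapes are larger and the field of view is narrower; shapes near the original edges may be partly or wholly outside the frame — a crop-and-rescale. Blocky 8×8 compression artifacts appear around shape edges and the flat background shows ringing — characteristic JPEG degradation.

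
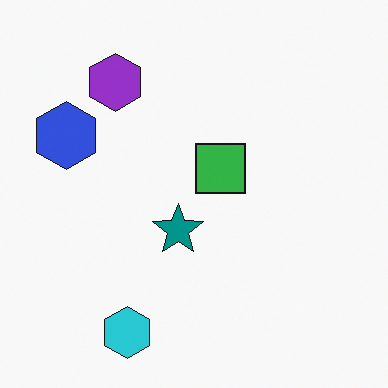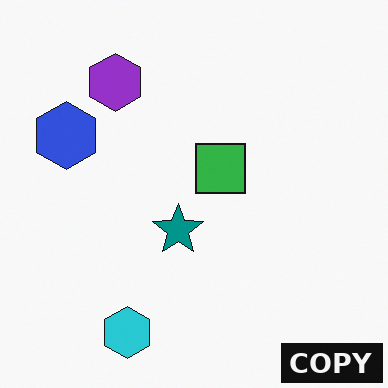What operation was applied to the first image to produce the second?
The second image is the first watermarked with the text "COPY" in the lower-right corner.

A dark label reading "COPY" appears in the lower-right corner.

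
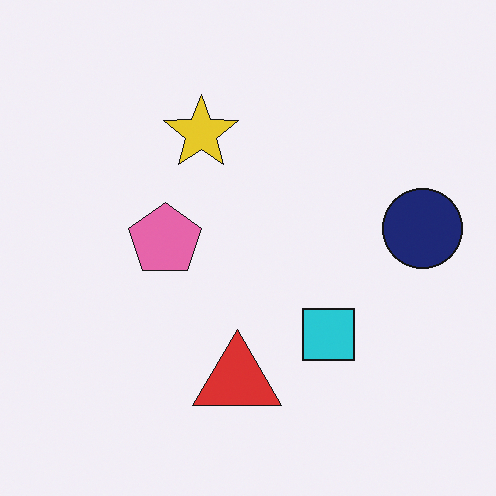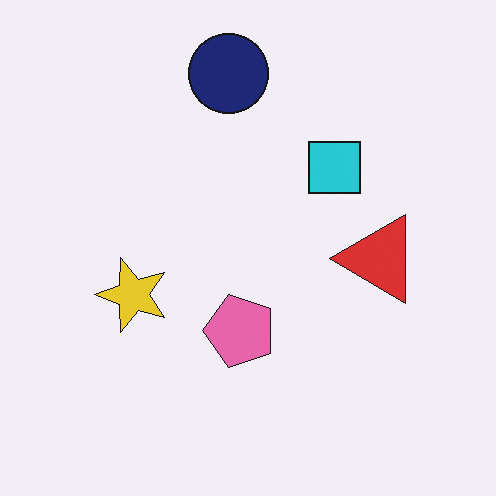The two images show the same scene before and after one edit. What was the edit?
The transformation is: rotated 90° counter-clockwise.

The navy circle sits in the right of the first image and the top of the second — consistent with a whole-image 90° counter-clockwise rotation.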